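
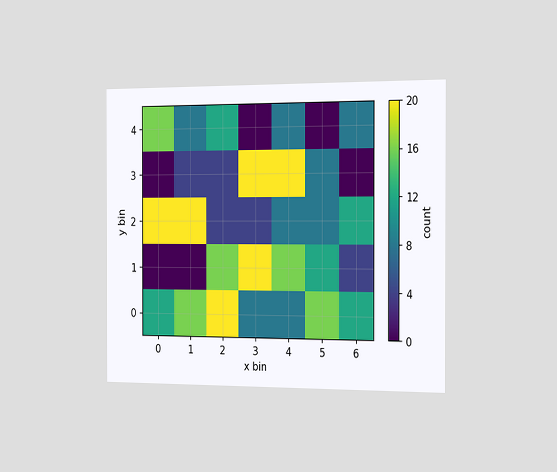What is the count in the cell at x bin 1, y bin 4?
The chart is viewed slightly from the right. Matching the cell (1, 4) against the colorbar gives 8.

8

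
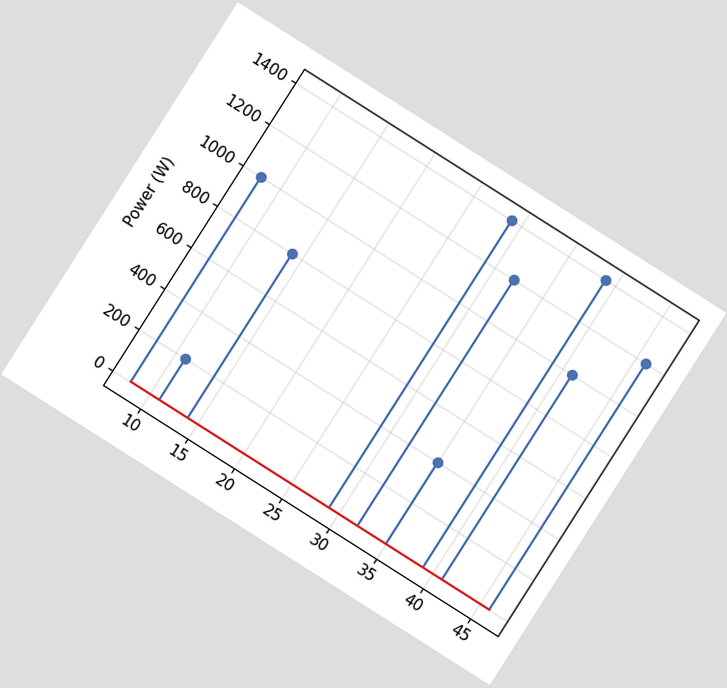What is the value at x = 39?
The chart is tilted about 32° clockwise. The stem at x=39 reaches 1400W.

1400W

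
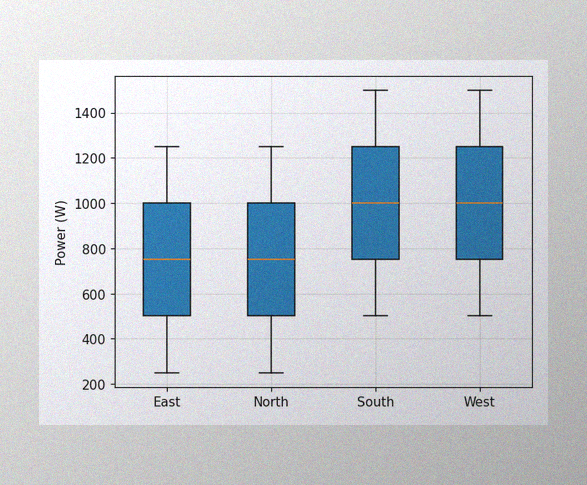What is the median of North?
750W

The image has some photo noise and uneven lighting. The median line in the North box sits at 750W.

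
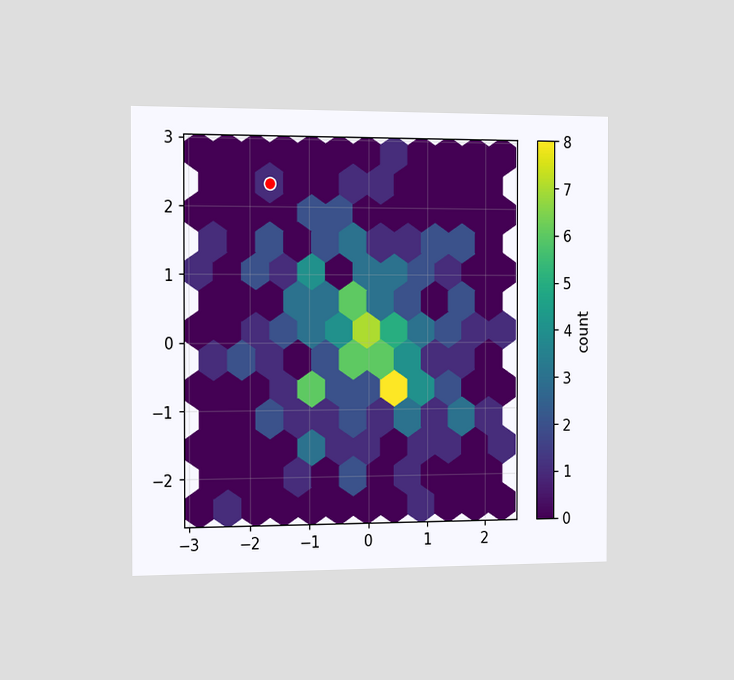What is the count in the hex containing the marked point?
1

The chart is viewed slightly from the left. The marked hex reads 1 on the colorbar.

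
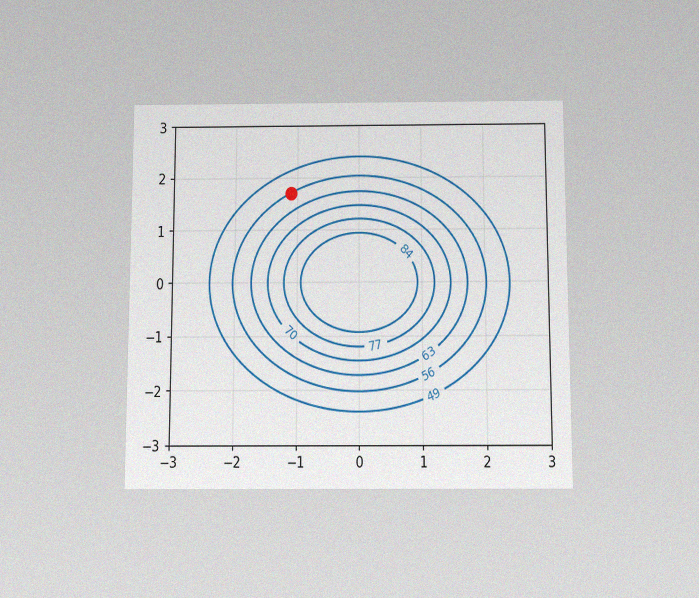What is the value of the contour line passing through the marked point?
The chart is viewed slightly from below, with some photo noise. The marked point sits on the contour labelled 56.

56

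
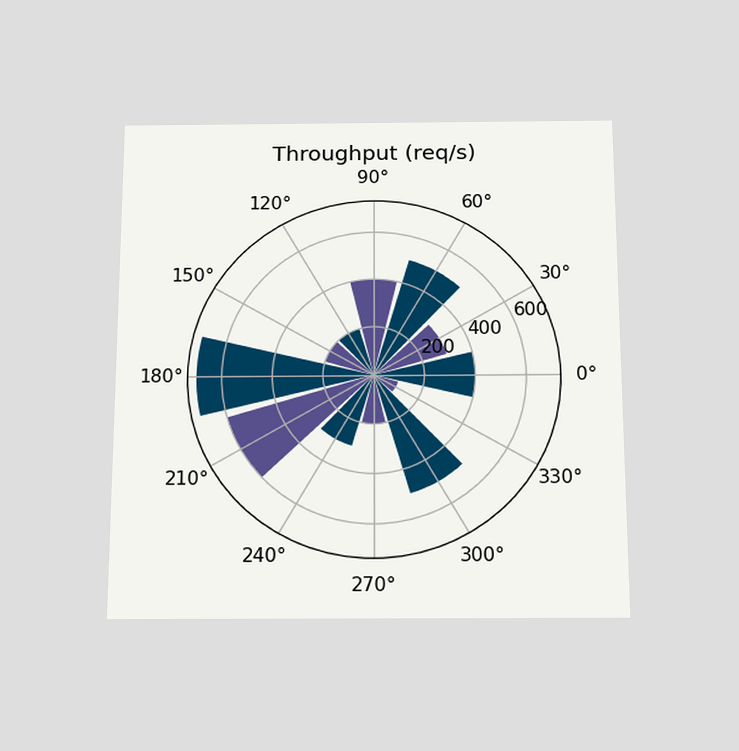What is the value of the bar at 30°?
The chart is viewed slightly from below. The bar at 30° reaches 300req/s on the radial axis.

300req/s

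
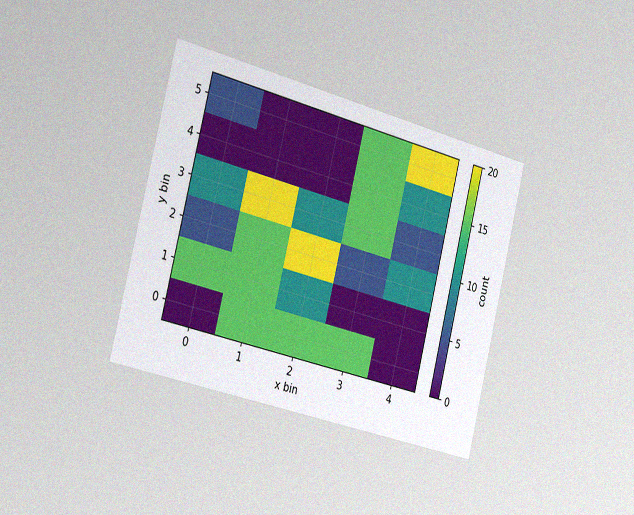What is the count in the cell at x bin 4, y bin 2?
The chart is tilted about 14° clockwise and viewed slightly from the left, with some photo noise. Matching the cell (4, 2) against the colorbar gives 10.

10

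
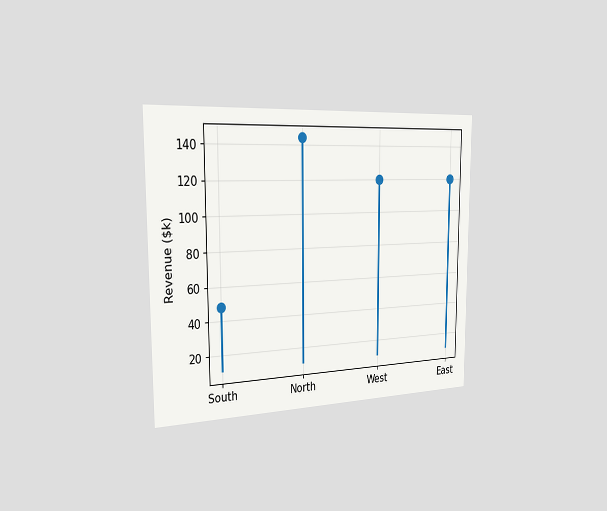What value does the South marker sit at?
$48k

The chart is viewed slightly from the left. The South marker sits at $48k.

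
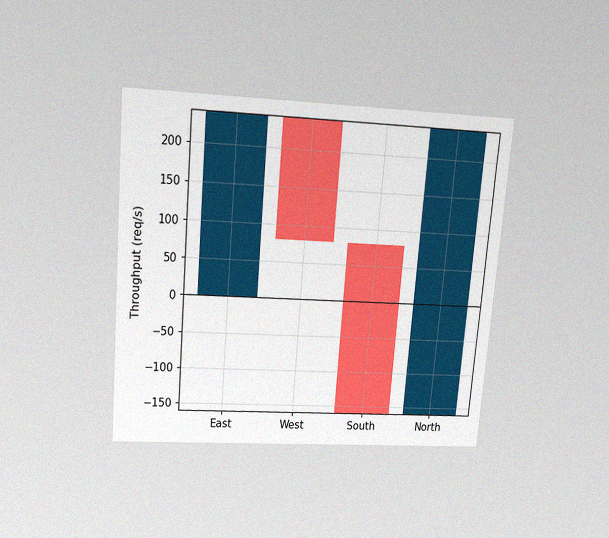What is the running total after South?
-160req/s

The chart is tilted about 5° clockwise and viewed slightly from above, with some photo noise. After South the running total reaches -160req/s.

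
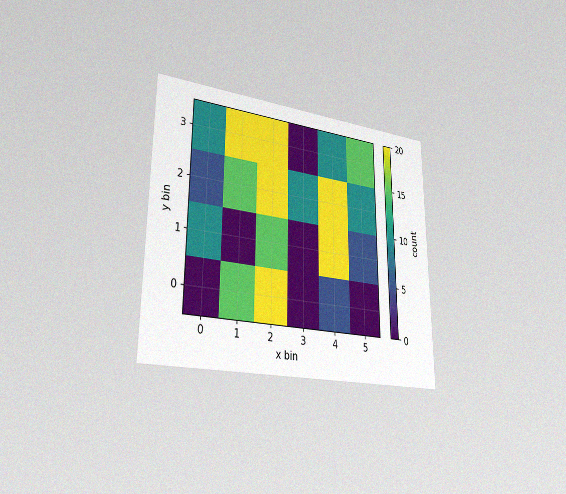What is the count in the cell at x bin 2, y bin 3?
The chart is viewed slightly from the left, with some photo noise. Matching the cell (2, 3) against the colorbar gives 20.

20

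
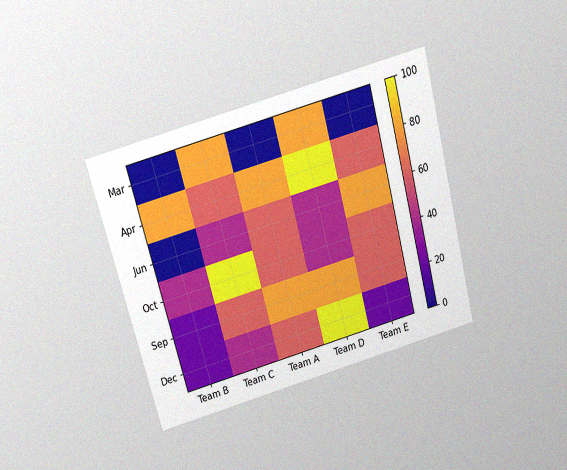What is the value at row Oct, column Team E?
The chart is tilted about 15° counter-clockwise and viewed slightly from above, with some photo noise. Matching cell (Oct, Team E) against the colorbar gives 60.

60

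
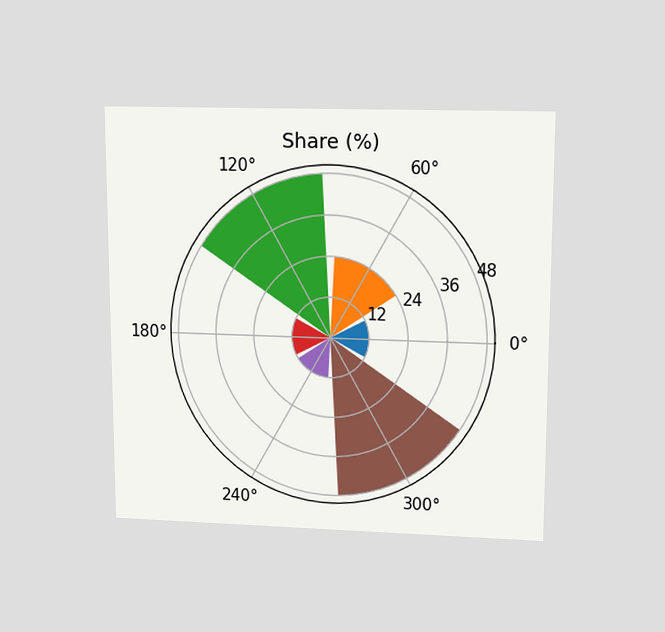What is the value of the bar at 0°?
The chart is viewed slightly from above. The bar at 0° reaches 12% on the radial axis.

12%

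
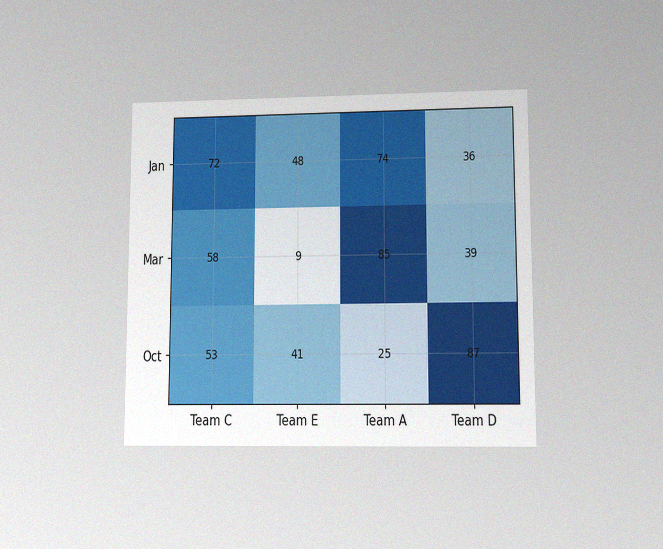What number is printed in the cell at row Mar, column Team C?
The chart is viewed at a slight angle, with some photo noise. The (Mar, Team C) cell reads 58.

58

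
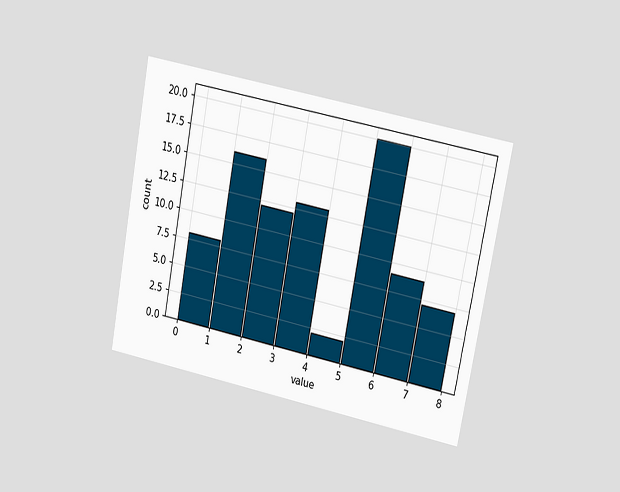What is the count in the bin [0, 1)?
The chart is tilted about 11° clockwise and viewed at a slight angle. The [0, 1) bin has height 8.

8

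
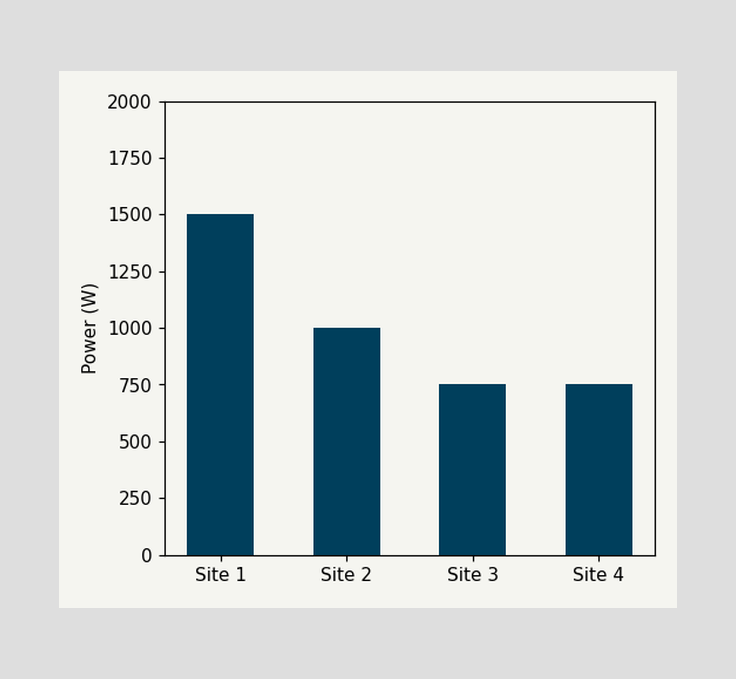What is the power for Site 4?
750W

Reading along the chart's y-axis, the Site 4 bar reaches 750W.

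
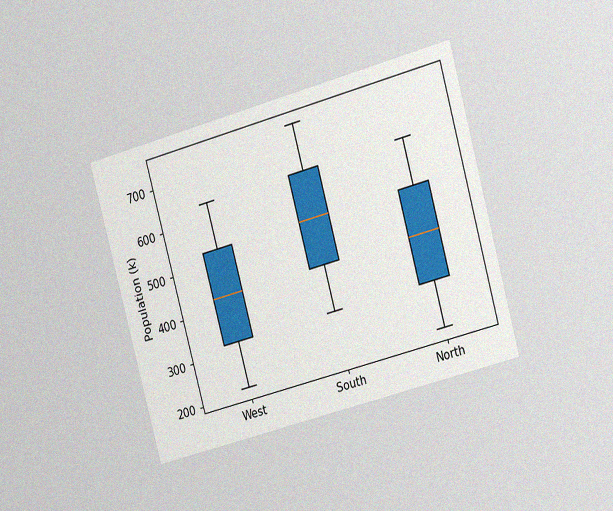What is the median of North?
424k

The chart is tilted about 15° counter-clockwise and viewed slightly from the right, with some photo noise. The median line in the North box sits at 424k.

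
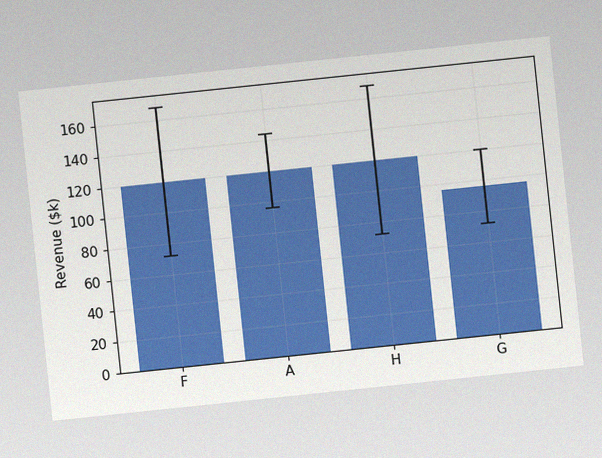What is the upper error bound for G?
The chart is tilted about 6° counter-clockwise, with some photo noise. The G bar's upper whisker reaches $120k.

$120k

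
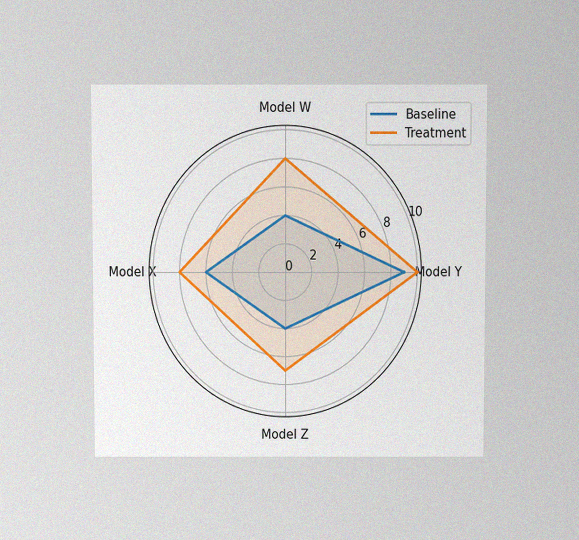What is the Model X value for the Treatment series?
8

The chart is viewed slightly from above, with some photo noise. On the Model X axis, Treatment reaches 8.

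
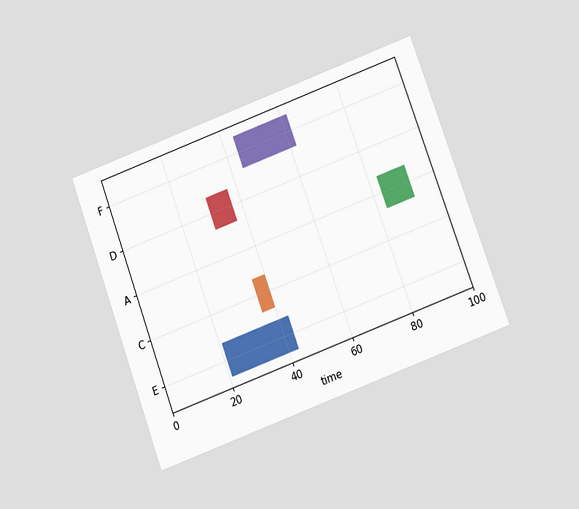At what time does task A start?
83

The chart is tilted about 20° counter-clockwise and viewed at a slight angle. The A bar begins at t=83.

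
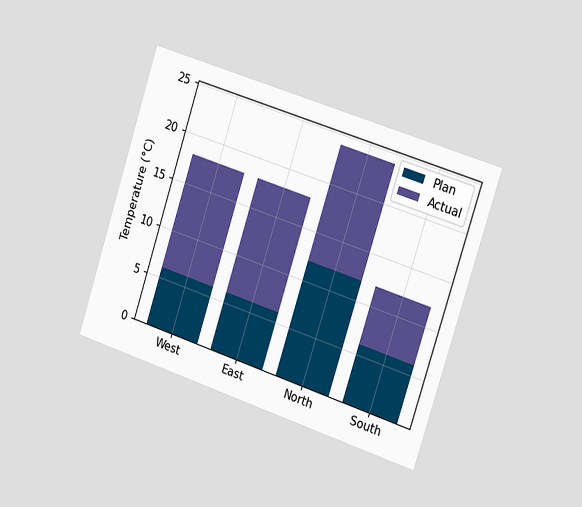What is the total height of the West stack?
18°C

The chart is tilted about 18° clockwise and viewed slightly from the right. The West stack's top reaches 18°C on the y-axis.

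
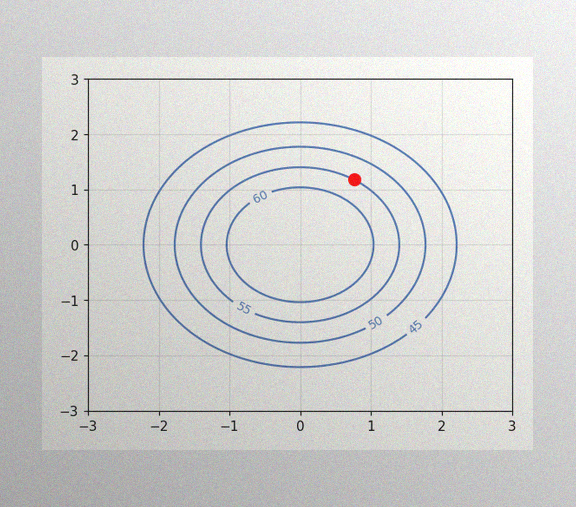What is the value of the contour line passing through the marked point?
The image has some photo noise and uneven lighting. The marked point sits on the contour labelled 55.

55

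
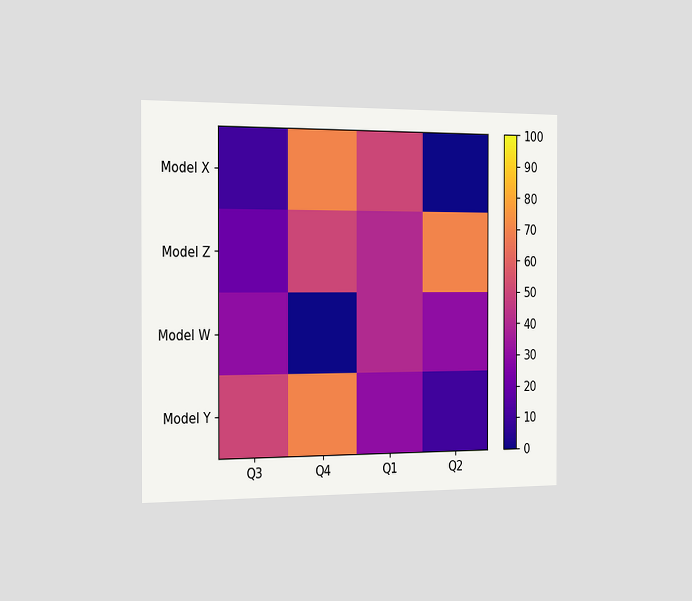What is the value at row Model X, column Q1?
50

The chart is viewed slightly from the left. Matching cell (Model X, Q1) against the colorbar gives 50.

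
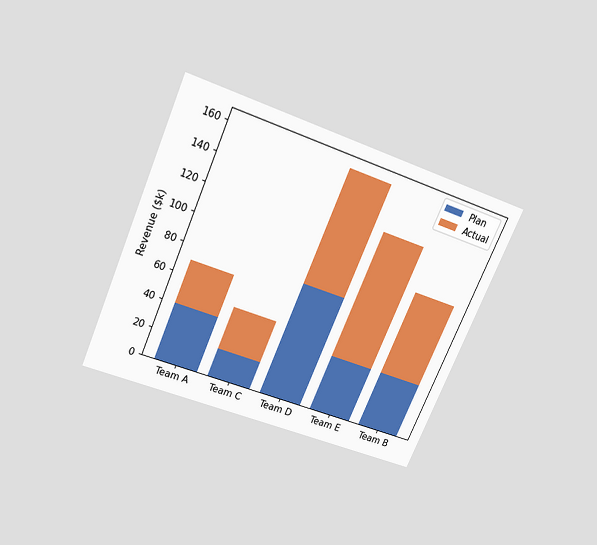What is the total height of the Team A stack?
$70k

The chart is tilted about 23° clockwise and viewed slightly from above. The Team A stack's top reaches $70k on the y-axis.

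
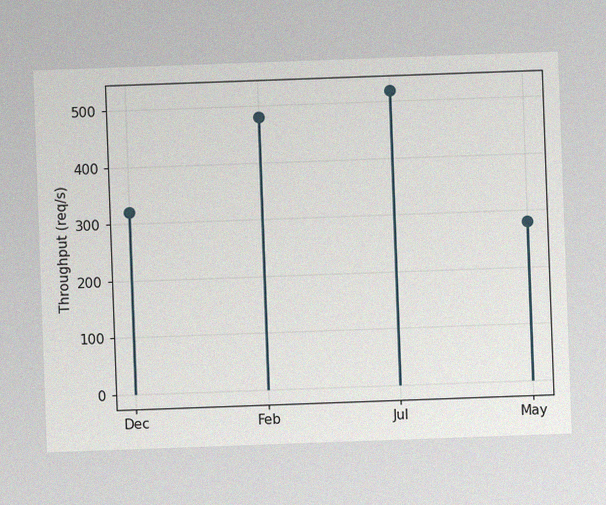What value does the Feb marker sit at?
480req/s

The chart is tilted about 2° counter-clockwise, with some photo noise. The Feb marker sits at 480req/s.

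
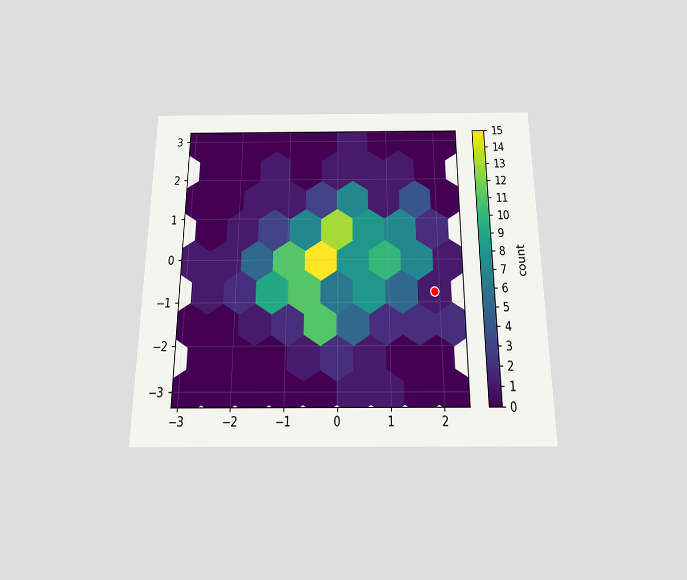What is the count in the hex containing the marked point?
The chart is viewed slightly from below. The marked hex reads 1 on the colorbar.

1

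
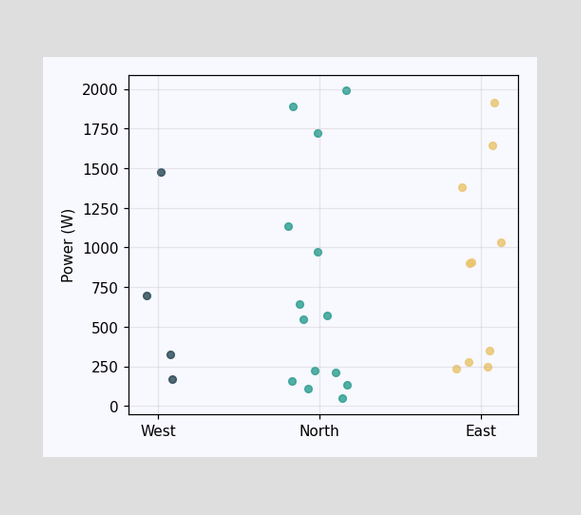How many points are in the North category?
Counting the markers in the North column gives 14.

14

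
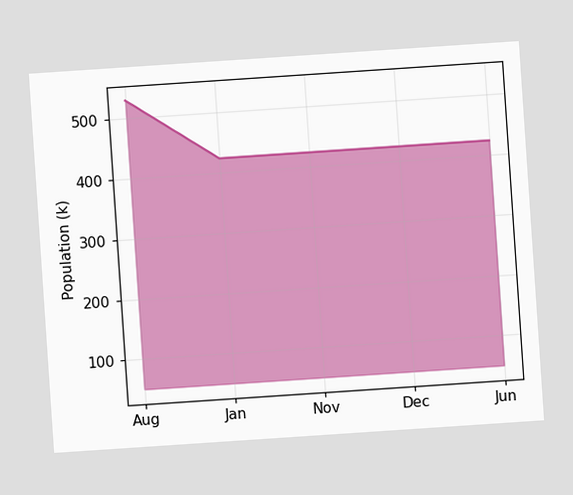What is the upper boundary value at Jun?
The chart is tilted about 4° counter-clockwise. At Jun the upper boundary is at 424k.

424k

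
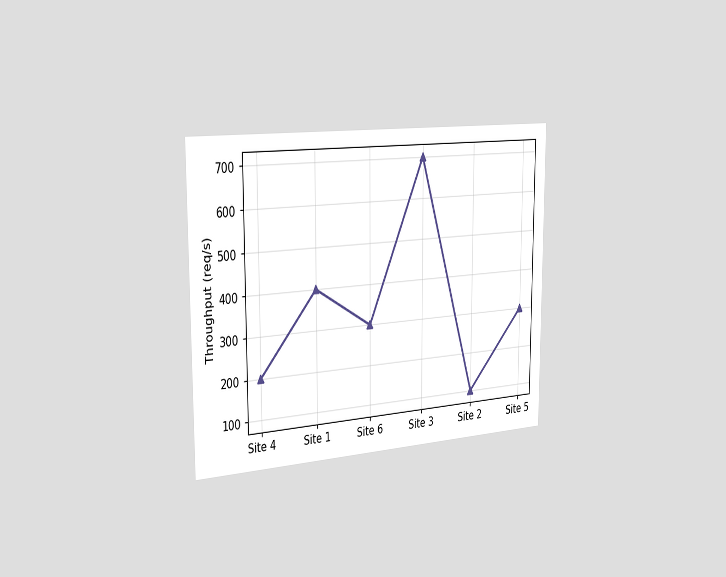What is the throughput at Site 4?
The chart is viewed slightly from the left. At Site 4, the line is at 200req/s.

200req/s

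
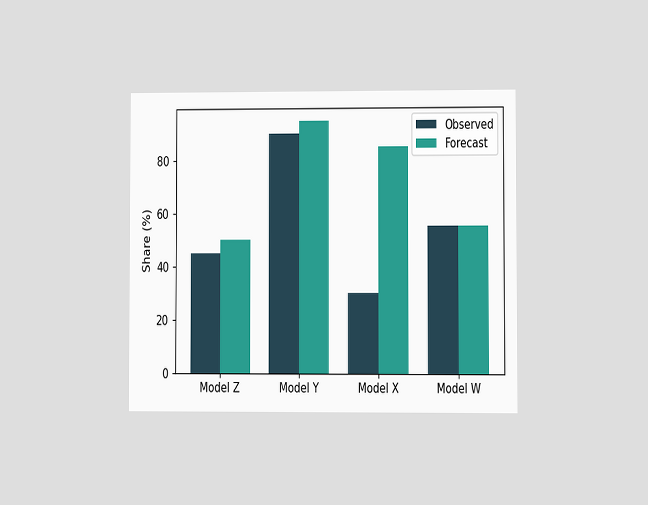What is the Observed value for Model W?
The chart is viewed at a slight angle. The Observed bar at Model W reaches 55% on the y-axis.

55%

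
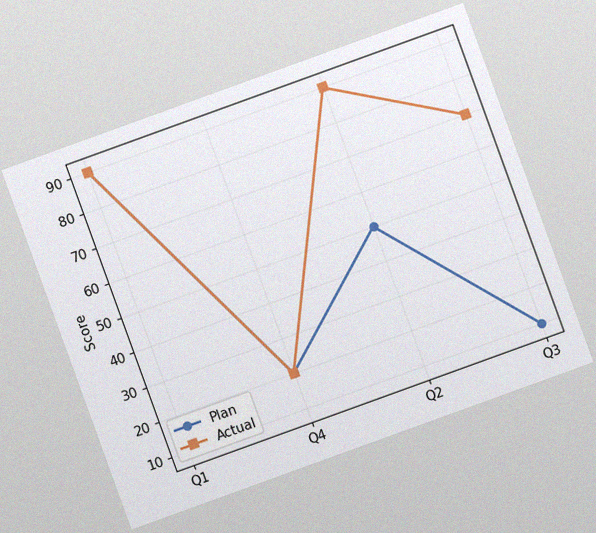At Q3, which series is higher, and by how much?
The chart is tilted about 20° counter-clockwise, with some photo noise. At Q3, Actual sits above the other line by 60.

Actual, by 60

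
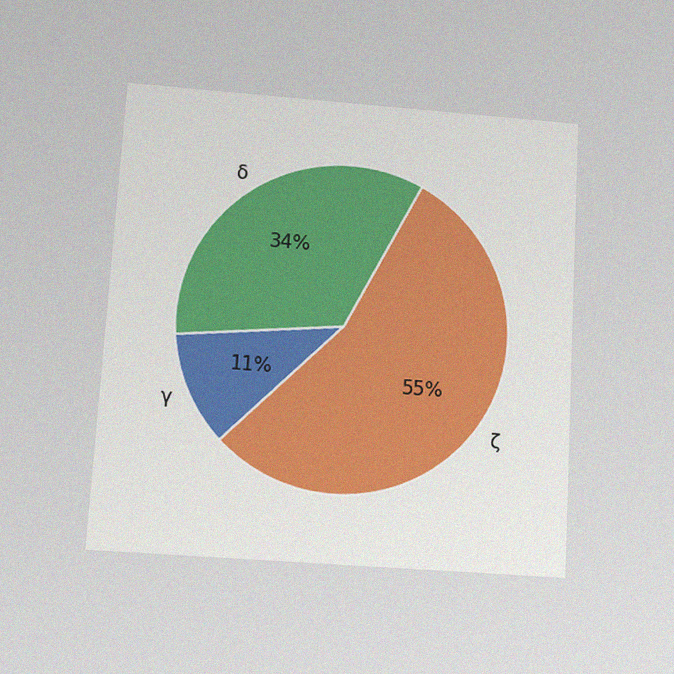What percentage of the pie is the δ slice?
The chart is tilted about 3° clockwise and viewed slightly from below, with some photo noise. The δ slice takes up 34% of the pie.

34%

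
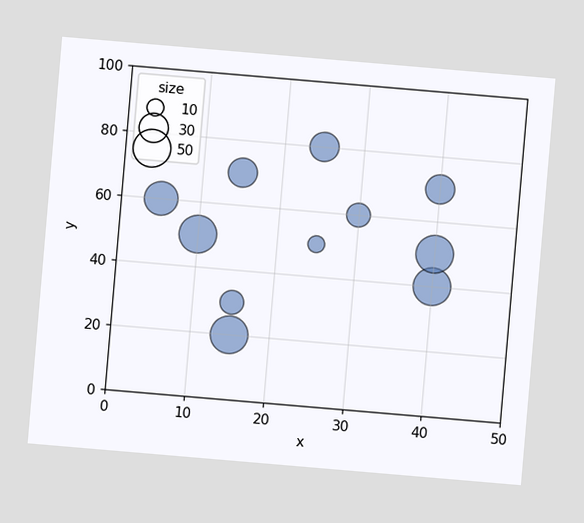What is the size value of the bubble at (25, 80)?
30

The chart is tilted about 5° clockwise. Matching the bubble at (25, 80) against the size legend gives 30.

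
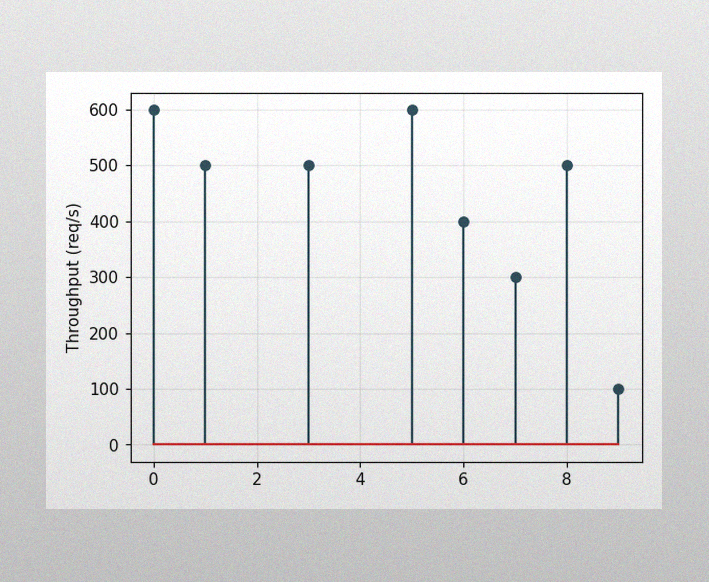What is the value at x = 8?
500req/s

The image has some photo noise and uneven lighting. The stem at x=8 reaches 500req/s.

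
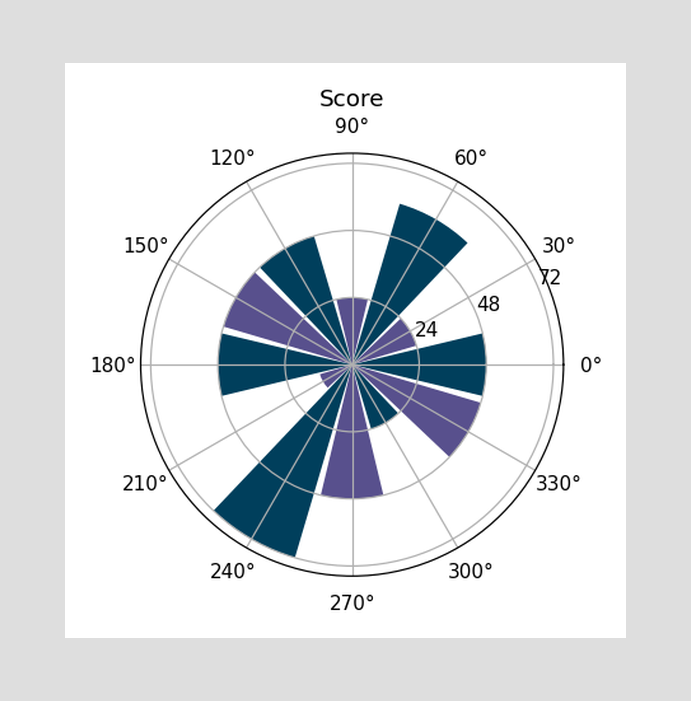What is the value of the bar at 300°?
The bar at 300° reaches 24 on the radial axis.

24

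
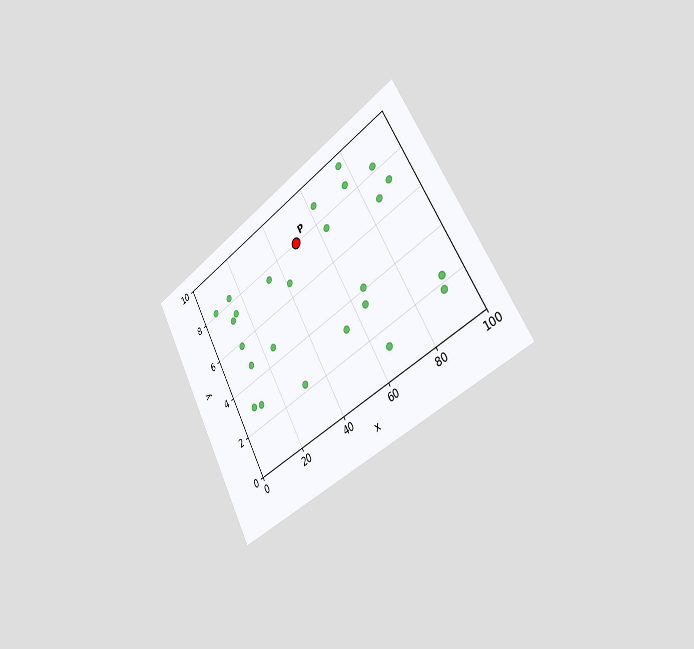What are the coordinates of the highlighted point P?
The chart is tilted about 29° counter-clockwise and viewed slightly from the right. Following the gridlines from P to each axis, P sits at (50, 8).

(50, 8)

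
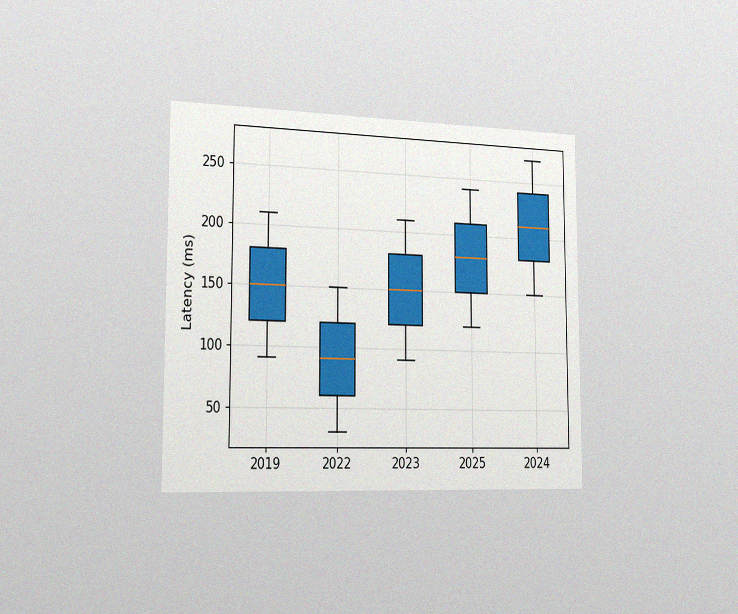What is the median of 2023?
150ms

The chart is viewed slightly from the left, with some photo noise. The median line in the 2023 box sits at 150ms.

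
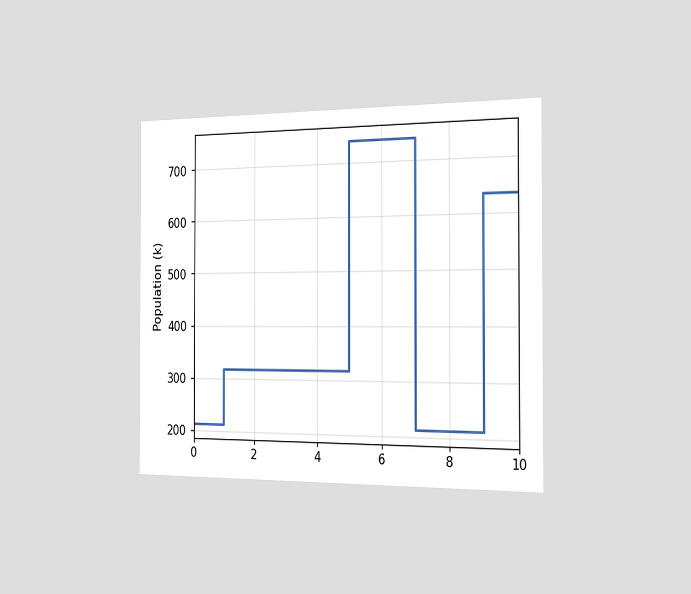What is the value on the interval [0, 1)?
212k

The chart is viewed slightly from the right. On [0, 1) the step sits at 212k.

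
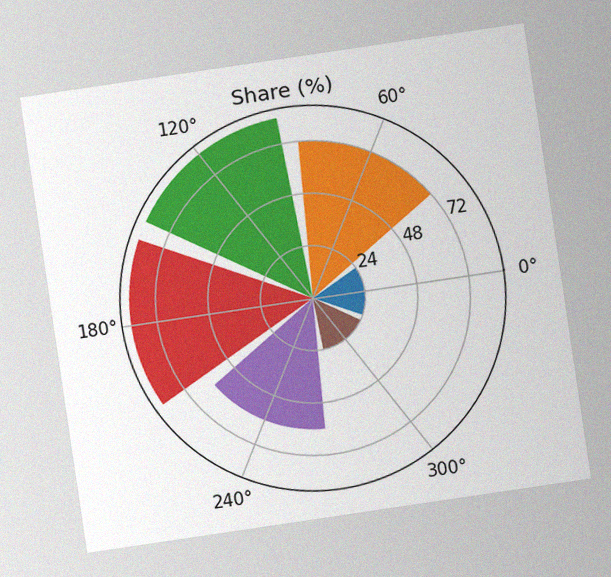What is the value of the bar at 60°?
72%

The chart is tilted about 8° counter-clockwise, with some photo noise. The bar at 60° reaches 72% on the radial axis.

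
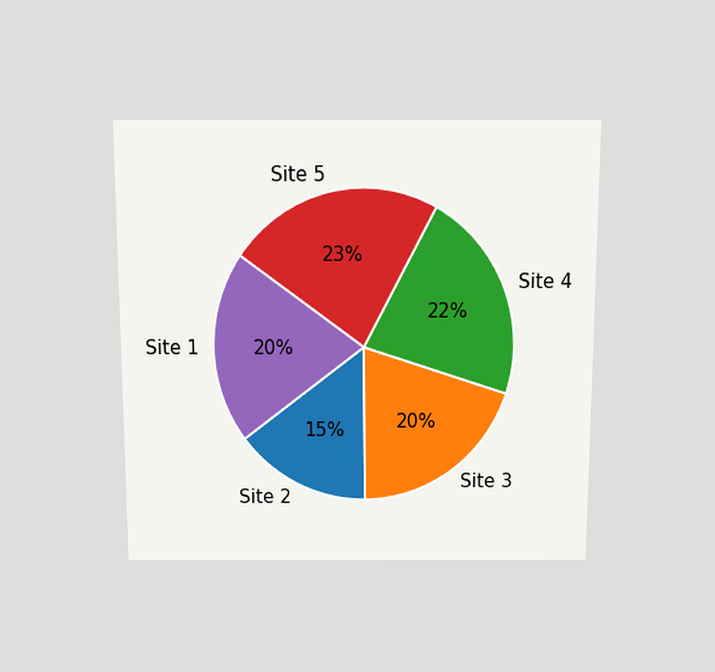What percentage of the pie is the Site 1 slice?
The chart is viewed slightly from above. The Site 1 slice takes up 20% of the pie.

20%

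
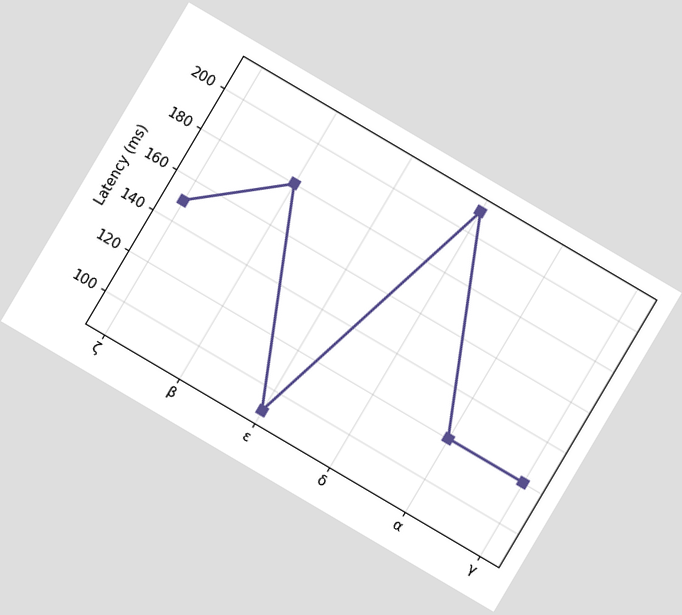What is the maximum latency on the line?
The chart is tilted about 31° clockwise. The highest point is at δ, and reading across to the y-axis gives 210ms.

210ms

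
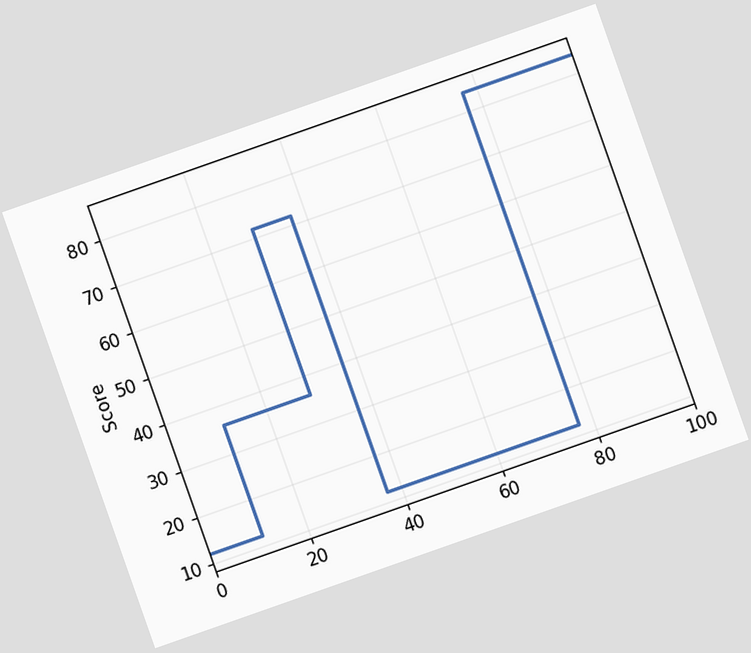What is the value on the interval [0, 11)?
12

The chart is tilted about 19° counter-clockwise. On [0, 11) the step sits at 12.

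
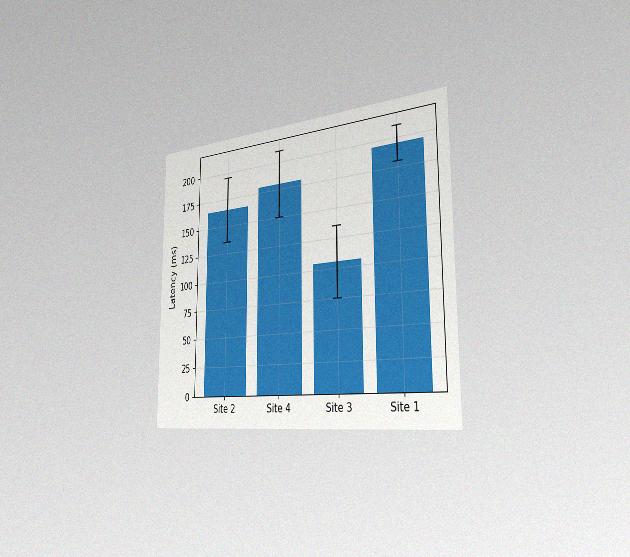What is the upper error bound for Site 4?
210ms

The chart is viewed slightly from the right, with some photo noise. The Site 4 bar's upper whisker reaches 210ms.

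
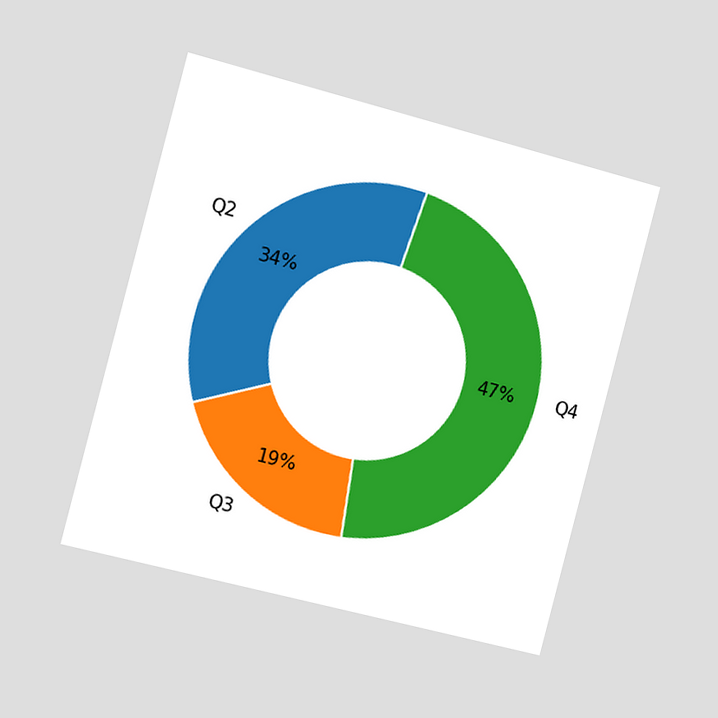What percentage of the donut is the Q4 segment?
The chart is tilted about 15° clockwise and viewed slightly from the left. The Q4 segment takes up 47% of the ring.

47%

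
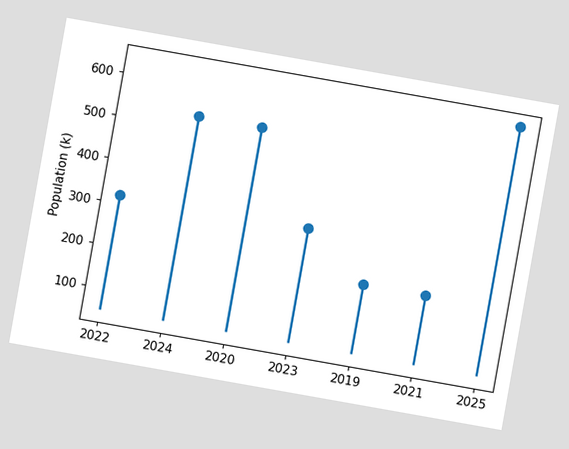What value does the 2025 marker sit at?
636k

The chart is tilted about 10° clockwise. The 2025 marker sits at 636k.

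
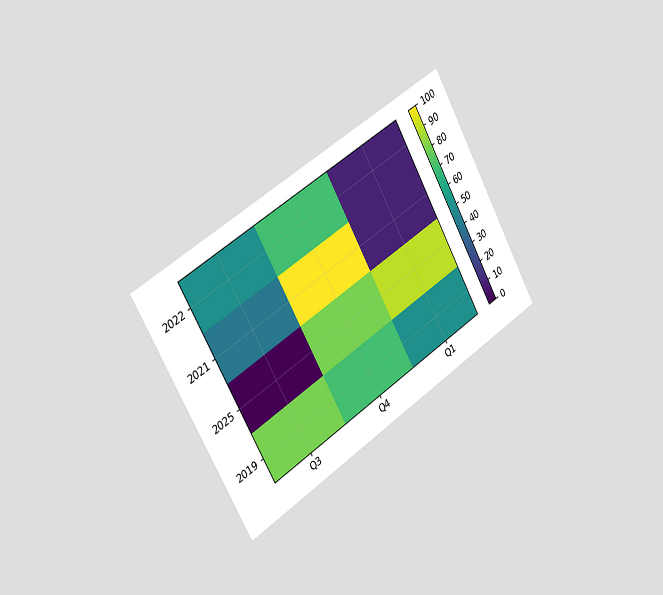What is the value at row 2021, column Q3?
40

The chart is tilted about 30° counter-clockwise and viewed slightly from the left. Matching cell (2021, Q3) against the colorbar gives 40.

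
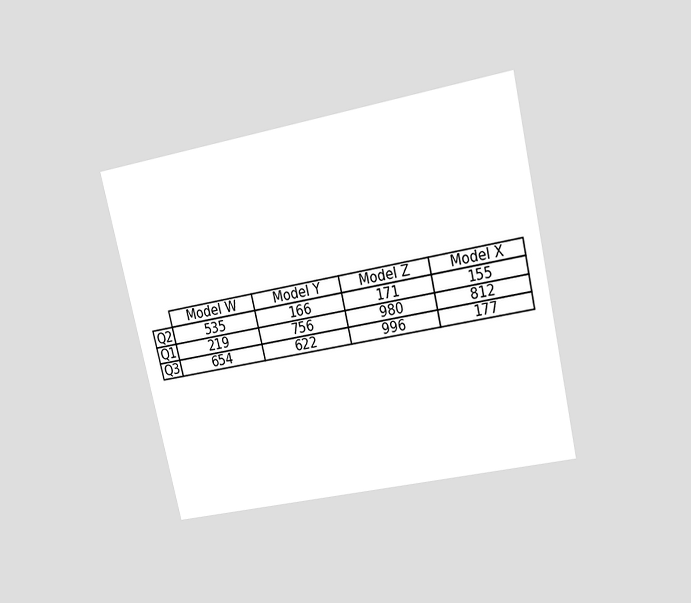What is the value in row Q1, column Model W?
The chart is tilted about 13° counter-clockwise and viewed at a slight angle. The (Q1, Model W) cell reads 219.

219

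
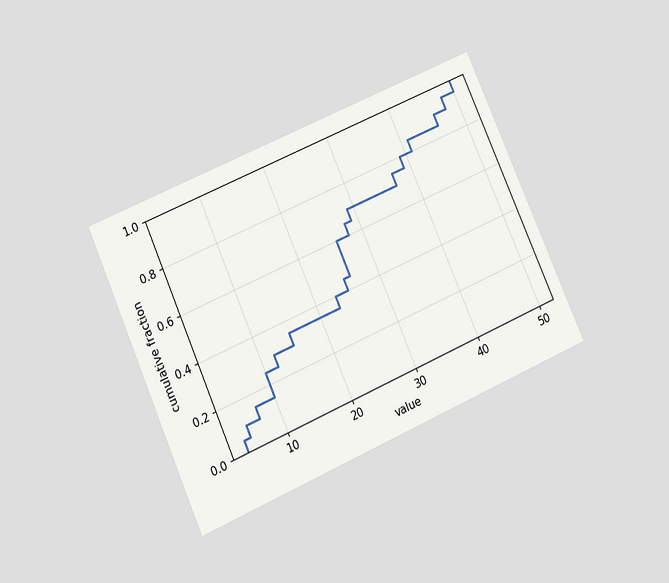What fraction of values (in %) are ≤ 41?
The chart is tilted about 24° counter-clockwise and viewed slightly from below. At x=41 the ECDF step is at 85%.

85%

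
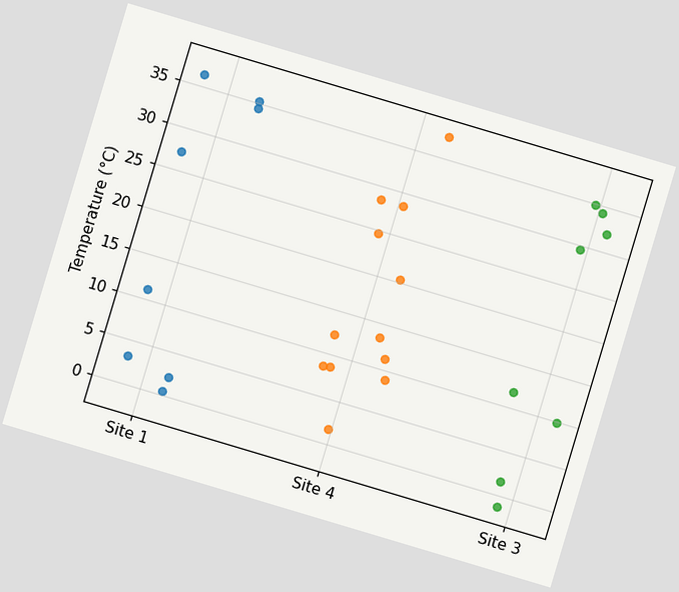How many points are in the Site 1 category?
8

The chart is tilted about 17° clockwise. Counting the markers in the Site 1 column gives 8.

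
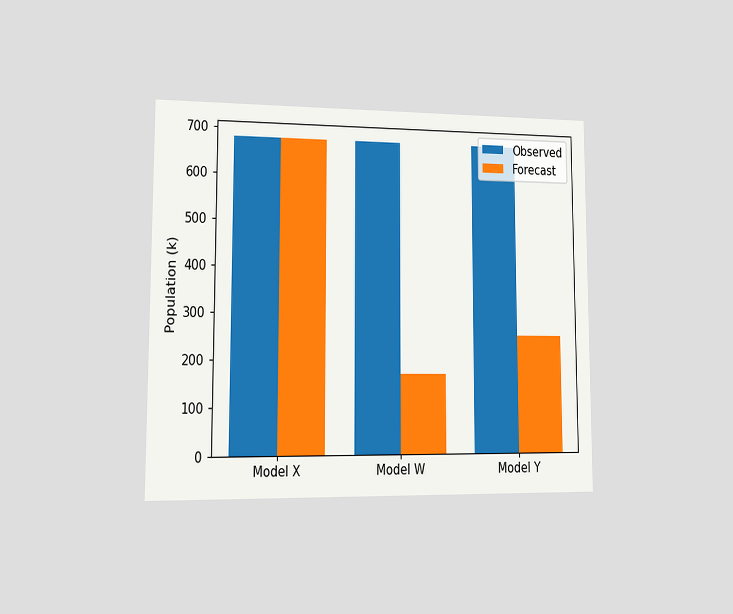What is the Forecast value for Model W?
170k

The chart is viewed at a slight angle. The Forecast bar at Model W reaches 170k on the y-axis.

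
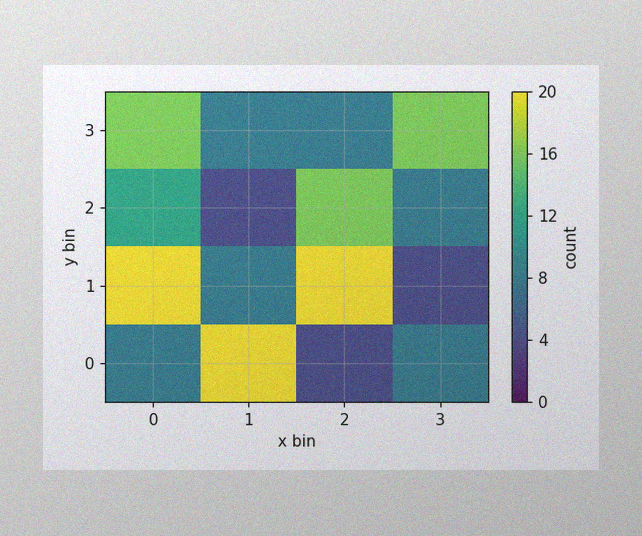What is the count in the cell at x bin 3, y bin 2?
The image has some photo noise and uneven lighting. Matching the cell (3, 2) against the colorbar gives 8.

8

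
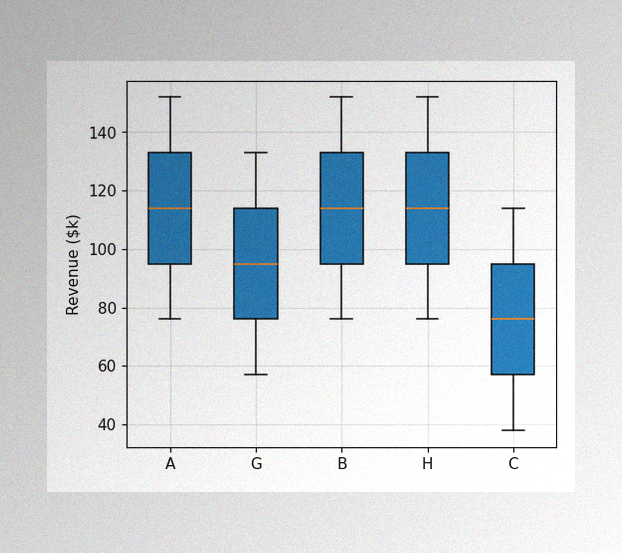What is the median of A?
$114k

The image has some photo noise and uneven lighting. The median line in the A box sits at $114k.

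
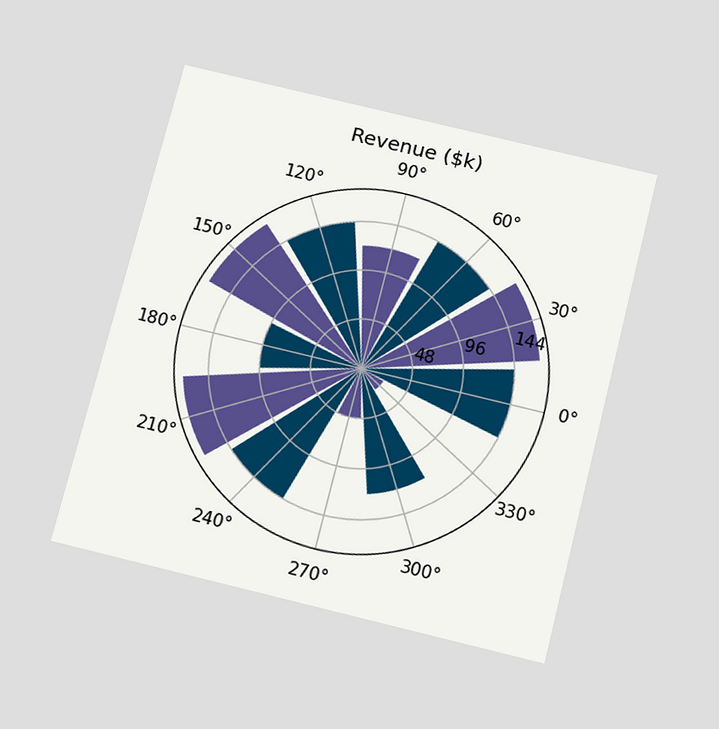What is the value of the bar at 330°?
$24k

The chart is tilted about 14° clockwise and viewed slightly from below. The bar at 330° reaches $24k on the radial axis.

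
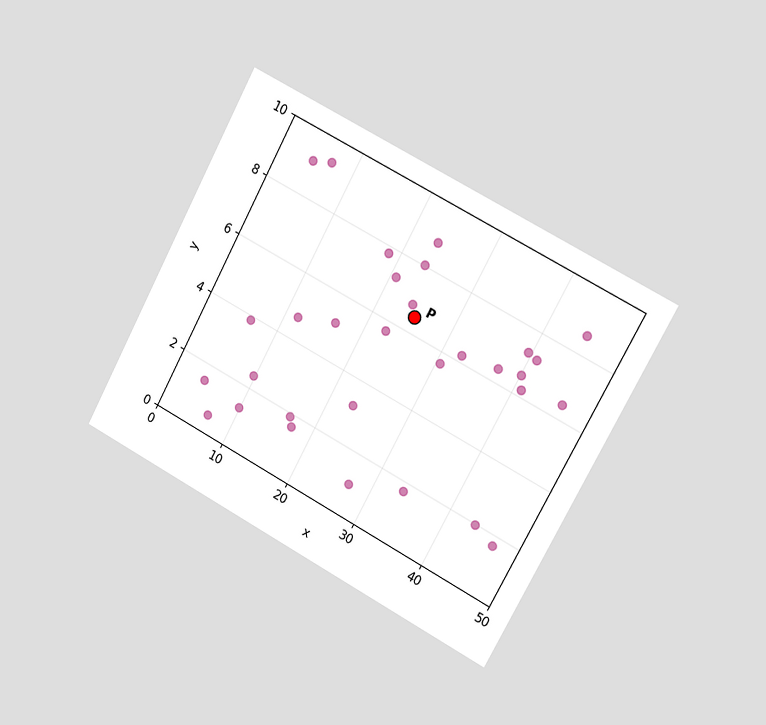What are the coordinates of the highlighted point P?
(25, 6.5)

The chart is tilted about 28° clockwise and viewed slightly from the right. Following the gridlines from P to each axis, P sits at (25, 6.5).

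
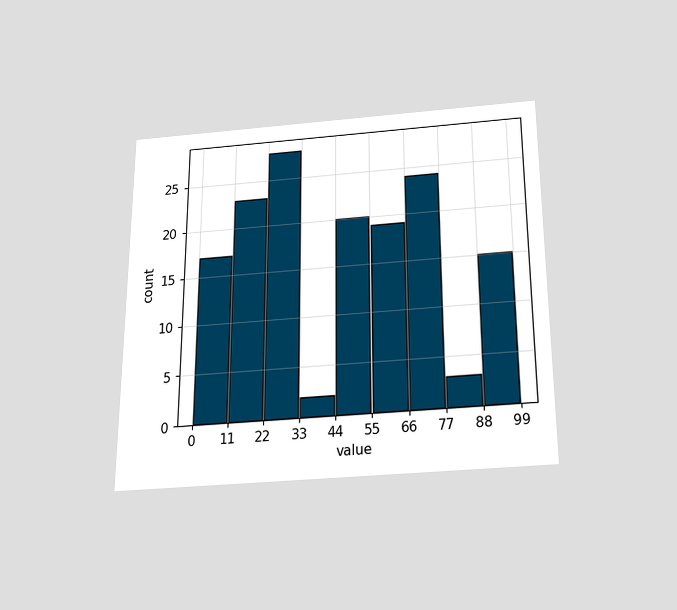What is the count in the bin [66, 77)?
The chart is viewed slightly from below. The [66, 77) bin has height 24.

24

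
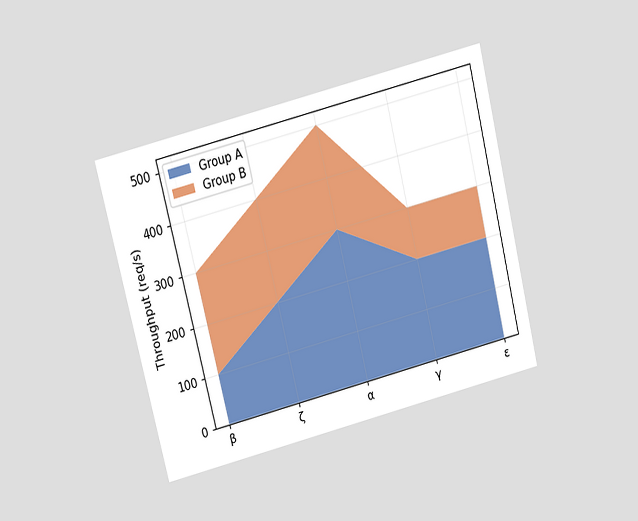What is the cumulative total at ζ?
The chart is tilted about 14° counter-clockwise and viewed at a slight angle. The stacked total at ζ reaches 400req/s.

400req/s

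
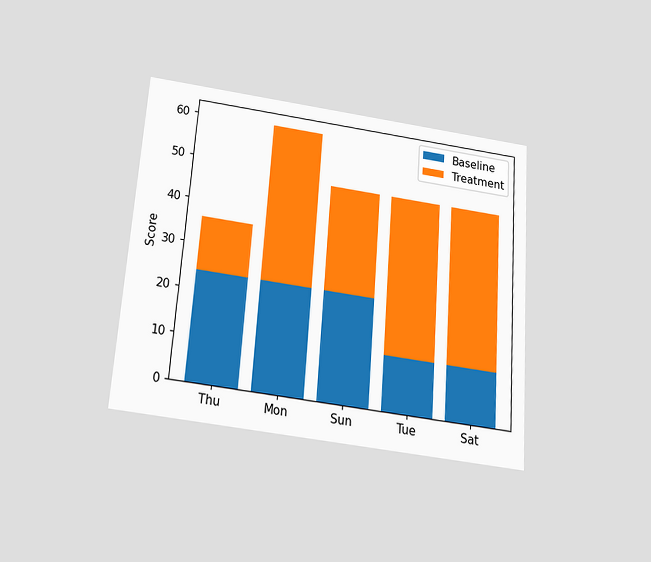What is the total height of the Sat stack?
The chart is tilted about 4° clockwise and viewed slightly from below. The Sat stack's top reaches 48 on the y-axis.

48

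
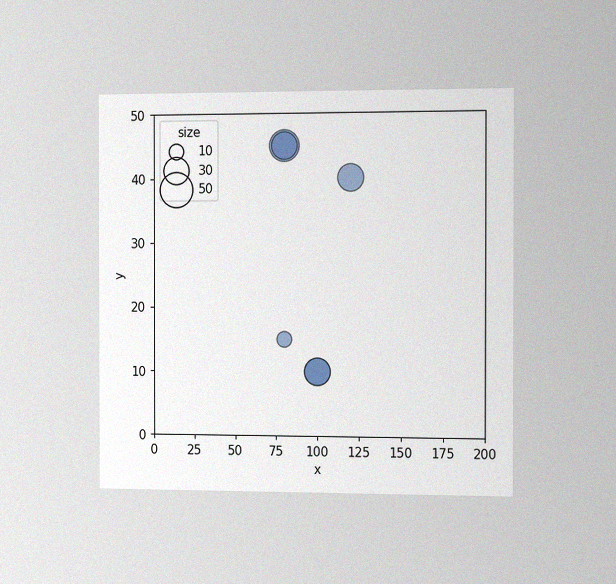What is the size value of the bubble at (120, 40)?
The chart is viewed slightly from the right, with some photo noise. Matching the bubble at (120, 40) against the size legend gives 30.

30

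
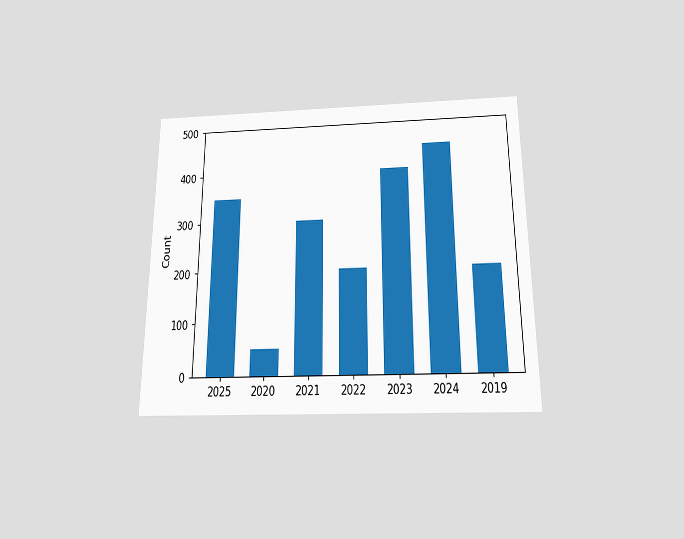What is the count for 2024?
450

The chart is viewed slightly from below. Reading along the chart's y-axis, the 2024 bar reaches 450.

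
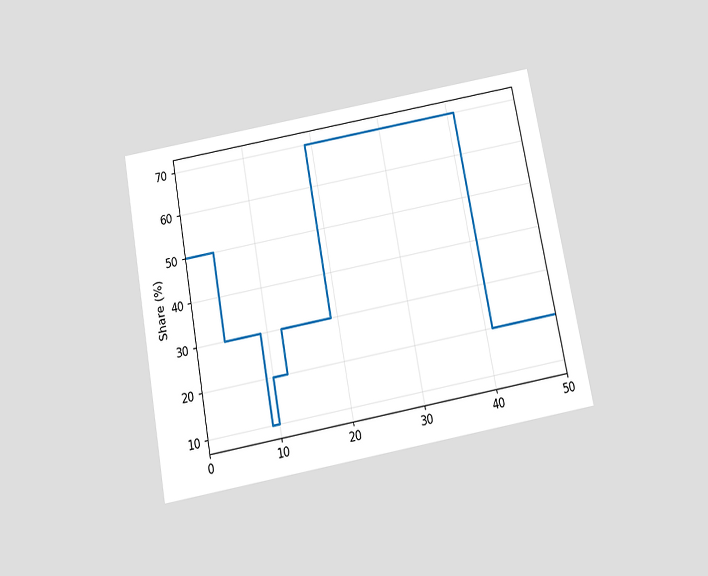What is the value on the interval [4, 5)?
30%

The chart is tilted about 10° counter-clockwise and viewed slightly from below. On [4, 5) the step sits at 30%.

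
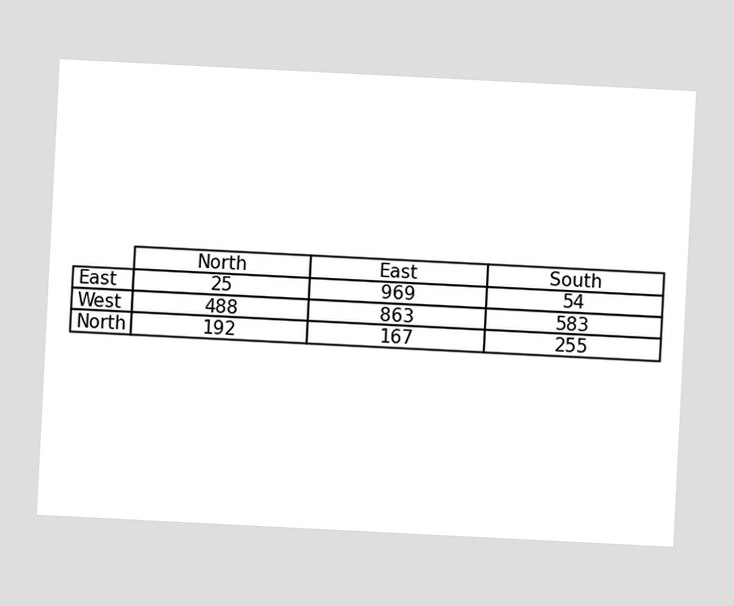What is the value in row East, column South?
54

The chart is tilted about 3° clockwise. The (East, South) cell reads 54.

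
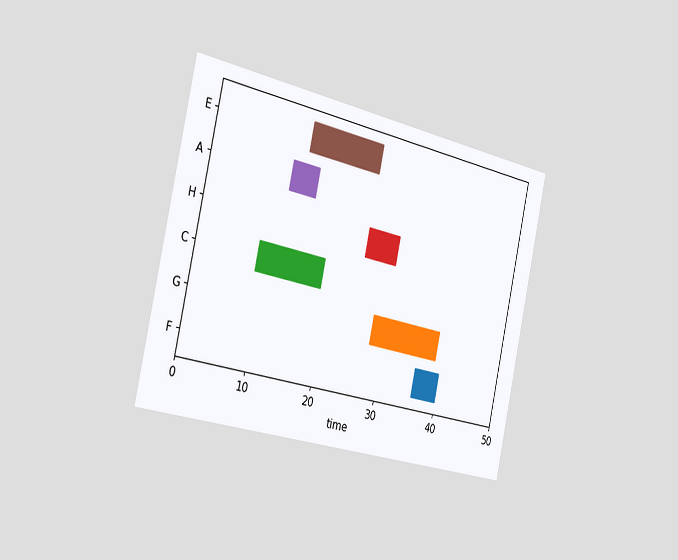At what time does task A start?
The chart is tilted about 12° clockwise and viewed slightly from the left. The A bar begins at t=12.

12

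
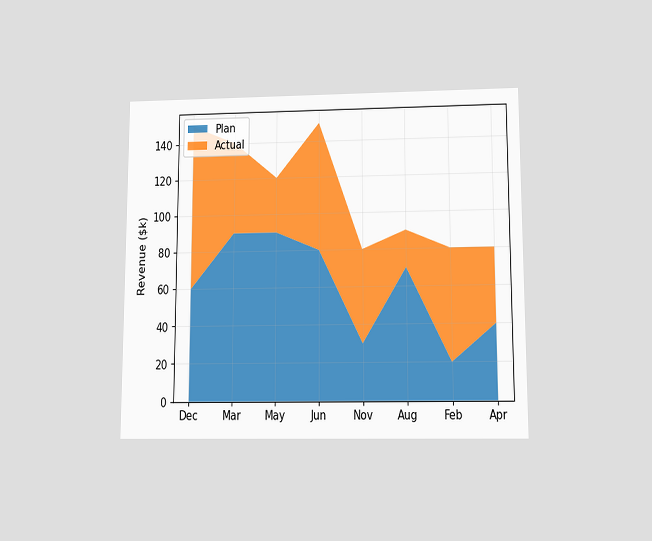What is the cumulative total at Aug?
$90k

The chart is viewed slightly from below. The stacked total at Aug reaches $90k.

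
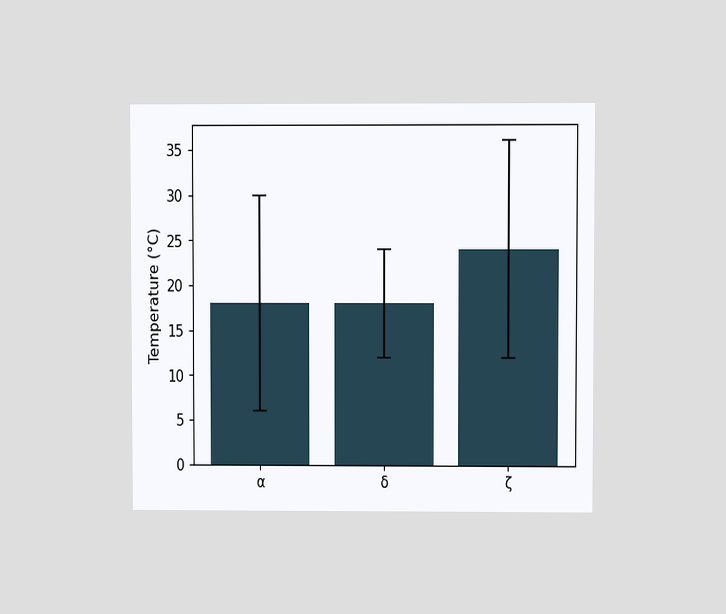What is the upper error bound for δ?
24°C

The chart is viewed at a slight angle. The δ bar's upper whisker reaches 24°C.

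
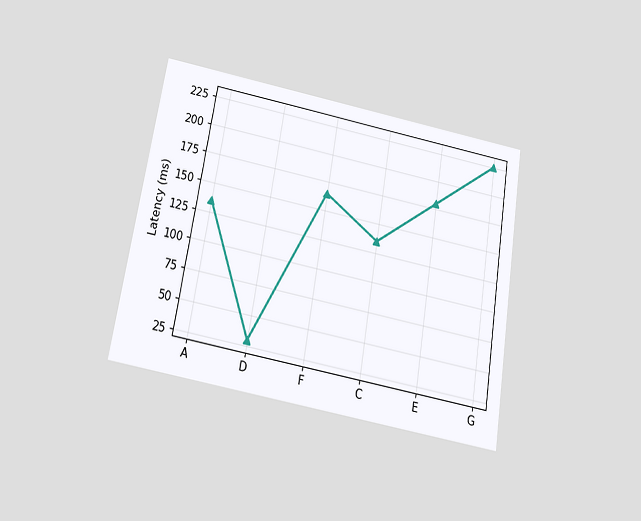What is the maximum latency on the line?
The chart is tilted about 9° clockwise and viewed slightly from below. The highest point is at G, and reading across to the y-axis gives 225ms.

225ms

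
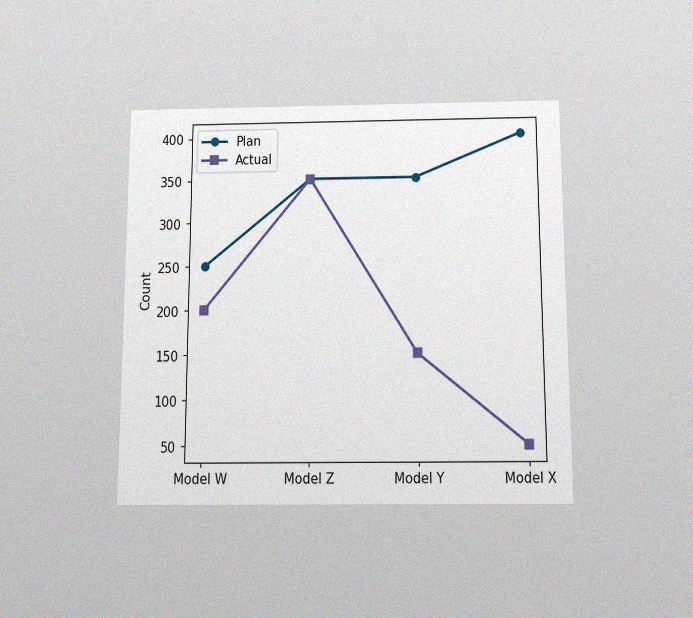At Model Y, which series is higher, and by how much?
The chart is viewed slightly from below, with some photo noise. At Model Y, Plan sits above the other line by 200.

Plan, by 200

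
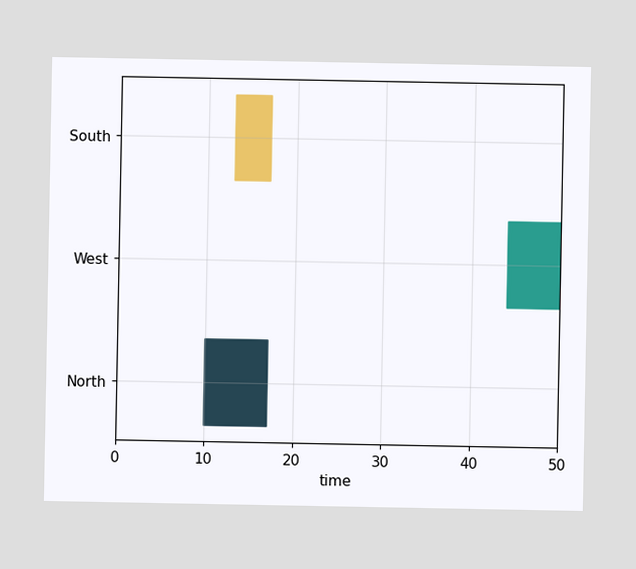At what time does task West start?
The West bar begins at t=44.

44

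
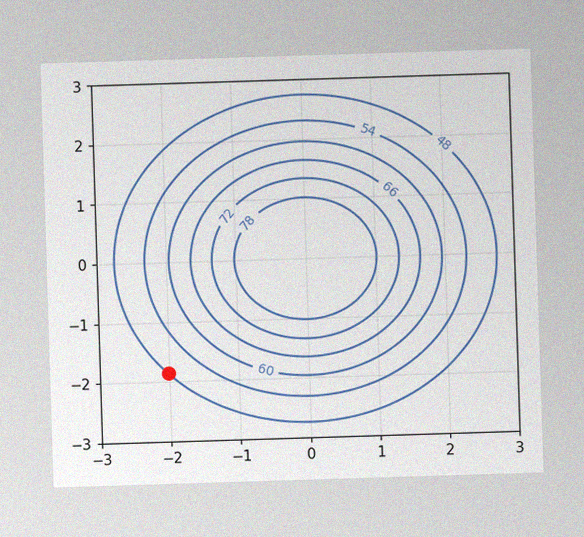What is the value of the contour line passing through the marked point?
48

The image has some photo noise and uneven lighting. The marked point sits on the contour labelled 48.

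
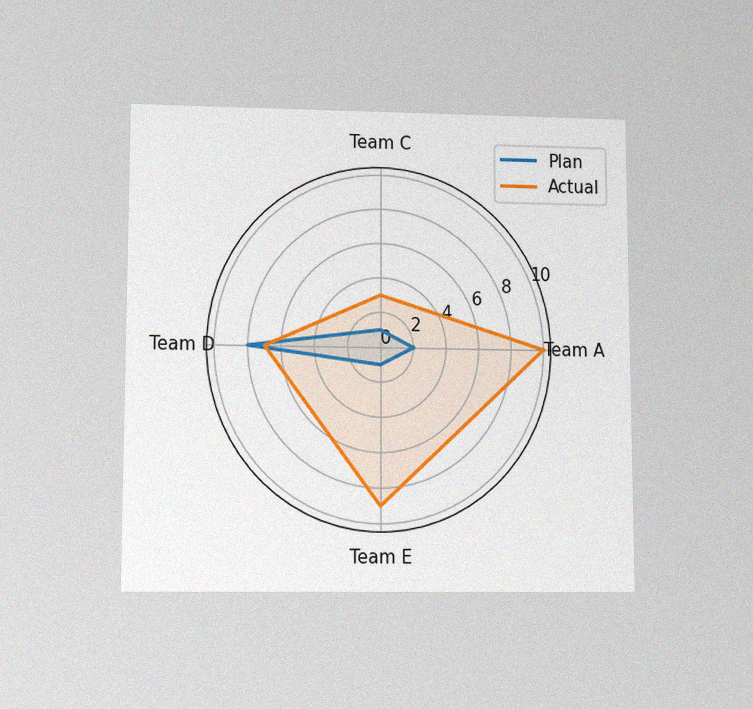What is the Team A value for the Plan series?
2

The chart is viewed at a slight angle, with some photo noise. On the Team A axis, Plan reaches 2.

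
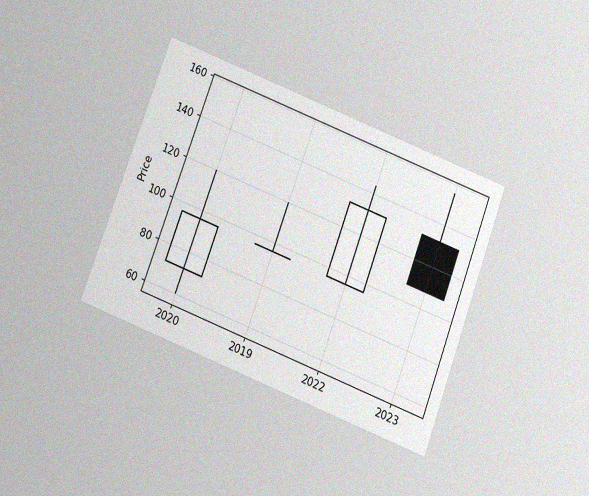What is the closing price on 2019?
96

The chart is tilted about 21° clockwise and viewed slightly from below, with some photo noise. The 2019 candle closes at 96.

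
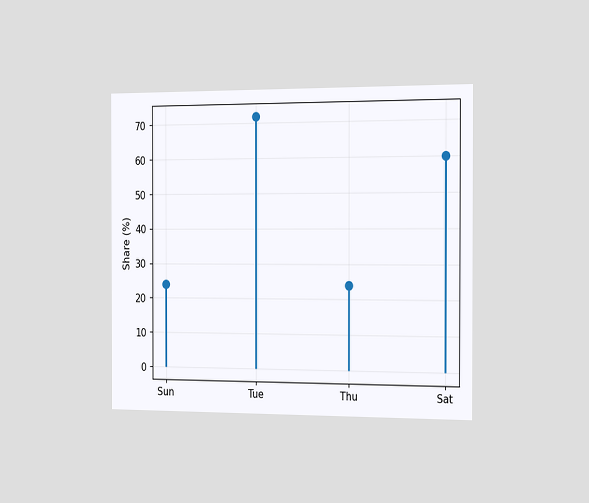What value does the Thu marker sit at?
The chart is viewed slightly from the right. The Thu marker sits at 24%.

24%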